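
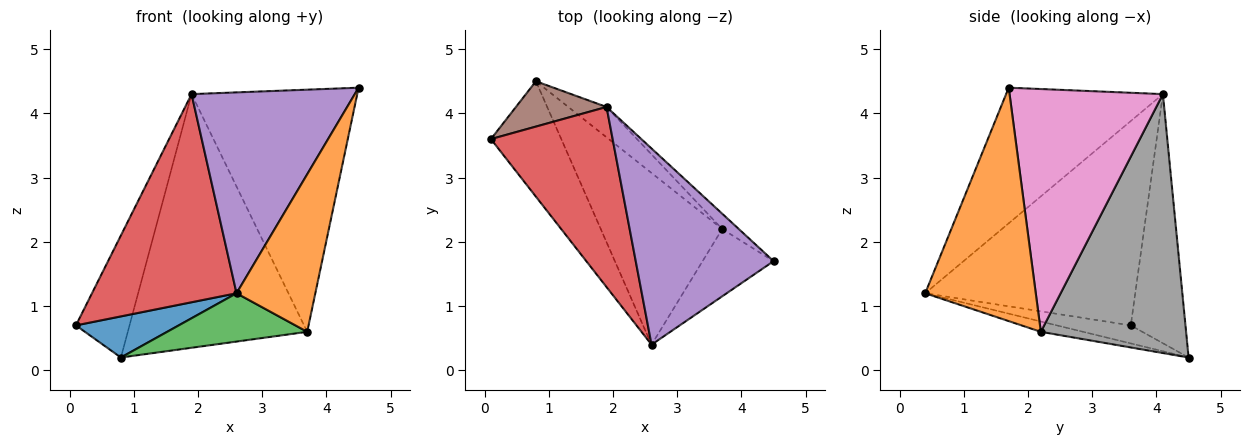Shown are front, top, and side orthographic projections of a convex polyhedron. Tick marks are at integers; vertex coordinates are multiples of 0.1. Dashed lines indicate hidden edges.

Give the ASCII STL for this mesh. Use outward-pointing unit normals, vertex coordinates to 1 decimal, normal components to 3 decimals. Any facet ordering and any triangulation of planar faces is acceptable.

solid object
 facet normal -0.235 -0.326 -0.916
  outer loop
   vertex 0.8 4.5 0.2
   vertex 2.6 0.4 1.2
   vertex 0.1 3.6 0.7
  endloop
 endfacet
 facet normal 0.790 -0.563 -0.241
  outer loop
   vertex 3.7 2.2 0.6
   vertex 4.5 1.7 4.4
   vertex 2.6 0.4 1.2
  endloop
 endfacet
 facet normal -0.082 -0.270 -0.959
  outer loop
   vertex 3.7 2.2 0.6
   vertex 2.6 0.4 1.2
   vertex 0.8 4.5 0.2
  endloop
 endfacet
 facet normal -0.740 -0.509 0.440
  outer loop
   vertex 1.9 4.1 4.3
   vertex 0.1 3.6 0.7
   vertex 2.6 0.4 1.2
  endloop
 endfacet
 facet normal -0.566 -0.590 0.576
  outer loop
   vertex 1.9 4.1 4.3
   vertex 2.6 0.4 1.2
   vertex 4.5 1.7 4.4
  endloop
 endfacet
 facet normal -0.691 0.677 0.252
  outer loop
   vertex 1.9 4.1 4.3
   vertex 0.8 4.5 0.2
   vertex 0.1 3.6 0.7
  endloop
 endfacet
 facet normal 0.679 0.733 -0.046
  outer loop
   vertex 1.9 4.1 4.3
   vertex 4.5 1.7 4.4
   vertex 3.7 2.2 0.6
  endloop
 endfacet
 facet normal 0.627 0.774 -0.093
  outer loop
   vertex 1.9 4.1 4.3
   vertex 3.7 2.2 0.6
   vertex 0.8 4.5 0.2
  endloop
 endfacet
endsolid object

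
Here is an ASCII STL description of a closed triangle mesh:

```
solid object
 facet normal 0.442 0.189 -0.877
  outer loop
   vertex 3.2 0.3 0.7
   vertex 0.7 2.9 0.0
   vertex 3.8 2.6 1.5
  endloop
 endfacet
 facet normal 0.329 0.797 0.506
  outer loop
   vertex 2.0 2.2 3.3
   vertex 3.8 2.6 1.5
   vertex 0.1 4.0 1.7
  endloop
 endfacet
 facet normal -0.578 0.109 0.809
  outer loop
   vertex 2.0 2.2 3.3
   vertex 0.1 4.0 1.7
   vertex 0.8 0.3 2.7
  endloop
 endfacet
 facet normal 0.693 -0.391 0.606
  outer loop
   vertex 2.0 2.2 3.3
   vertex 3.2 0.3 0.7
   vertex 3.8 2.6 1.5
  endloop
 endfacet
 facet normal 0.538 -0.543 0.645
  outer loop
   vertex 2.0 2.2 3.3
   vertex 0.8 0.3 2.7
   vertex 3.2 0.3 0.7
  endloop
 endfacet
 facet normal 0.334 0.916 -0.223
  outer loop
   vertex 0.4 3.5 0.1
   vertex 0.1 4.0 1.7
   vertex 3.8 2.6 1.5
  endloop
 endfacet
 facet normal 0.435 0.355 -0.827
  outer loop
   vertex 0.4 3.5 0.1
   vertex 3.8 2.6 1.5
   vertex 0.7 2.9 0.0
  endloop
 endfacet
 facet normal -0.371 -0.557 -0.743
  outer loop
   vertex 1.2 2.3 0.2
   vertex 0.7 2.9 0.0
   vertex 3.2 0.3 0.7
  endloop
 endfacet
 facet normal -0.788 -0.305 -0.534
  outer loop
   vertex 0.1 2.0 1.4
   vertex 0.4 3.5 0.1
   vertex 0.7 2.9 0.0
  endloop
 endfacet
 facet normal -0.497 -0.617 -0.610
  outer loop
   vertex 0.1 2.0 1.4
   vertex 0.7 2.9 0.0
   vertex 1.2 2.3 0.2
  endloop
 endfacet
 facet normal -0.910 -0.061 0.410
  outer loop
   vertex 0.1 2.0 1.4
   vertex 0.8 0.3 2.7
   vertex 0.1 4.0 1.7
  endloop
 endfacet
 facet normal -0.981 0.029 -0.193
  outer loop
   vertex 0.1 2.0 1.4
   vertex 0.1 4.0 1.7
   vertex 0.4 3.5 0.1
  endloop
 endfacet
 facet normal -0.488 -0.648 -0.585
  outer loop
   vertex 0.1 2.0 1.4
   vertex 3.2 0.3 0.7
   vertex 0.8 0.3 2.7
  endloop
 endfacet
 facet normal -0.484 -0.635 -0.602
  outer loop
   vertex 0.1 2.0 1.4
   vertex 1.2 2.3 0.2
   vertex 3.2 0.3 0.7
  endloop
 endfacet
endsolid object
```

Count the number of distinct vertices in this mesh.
9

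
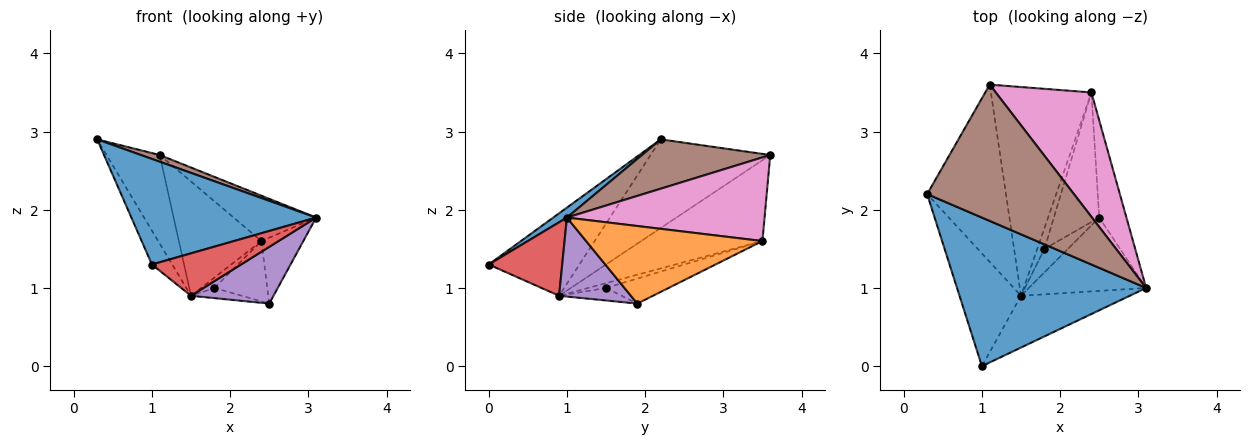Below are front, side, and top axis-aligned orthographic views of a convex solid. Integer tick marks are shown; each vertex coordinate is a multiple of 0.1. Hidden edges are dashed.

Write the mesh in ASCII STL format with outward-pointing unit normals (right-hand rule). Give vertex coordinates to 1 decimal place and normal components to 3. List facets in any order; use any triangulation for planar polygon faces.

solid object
 facet normal 0.043 -0.579 0.814
  outer loop
   vertex 1.0 0.0 1.3
   vertex 3.1 1.0 1.9
   vertex 0.3 2.2 2.9
  endloop
 endfacet
 facet normal 0.921 0.219 -0.323
  outer loop
   vertex 2.4 3.5 1.6
   vertex 3.1 1.0 1.9
   vertex 2.5 1.9 0.8
  endloop
 endfacet
 facet normal -0.789 0.177 -0.588
  outer loop
   vertex 1.5 0.9 0.9
   vertex 1.0 0.0 1.3
   vertex 0.3 2.2 2.9
  endloop
 endfacet
 facet normal 0.463 -0.562 -0.685
  outer loop
   vertex 1.5 0.9 0.9
   vertex 3.1 1.0 1.9
   vertex 1.0 0.0 1.3
  endloop
 endfacet
 facet normal 0.470 -0.540 -0.698
  outer loop
   vertex 1.5 0.9 0.9
   vertex 2.5 1.9 0.8
   vertex 3.1 1.0 1.9
  endloop
 endfacet
 facet normal 0.318 -0.047 0.947
  outer loop
   vertex 1.1 3.6 2.7
   vertex 0.3 2.2 2.9
   vertex 3.1 1.0 1.9
  endloop
 endfacet
 facet normal 0.635 0.265 0.726
  outer loop
   vertex 1.1 3.6 2.7
   vertex 3.1 1.0 1.9
   vertex 2.4 3.5 1.6
  endloop
 endfacet
 facet normal -0.709 0.315 -0.630
  outer loop
   vertex 1.1 3.6 2.7
   vertex 1.5 0.9 0.9
   vertex 0.3 2.2 2.9
  endloop
 endfacet
 facet normal -0.576 0.392 -0.717
  outer loop
   vertex 1.1 3.6 2.7
   vertex 2.4 3.5 1.6
   vertex 1.5 0.9 0.9
  endloop
 endfacet
 facet normal -0.447 0.377 -0.811
  outer loop
   vertex 1.8 1.5 1.0
   vertex 2.4 3.5 1.6
   vertex 2.5 1.9 0.8
  endloop
 endfacet
 facet normal -0.440 0.357 -0.824
  outer loop
   vertex 1.8 1.5 1.0
   vertex 2.5 1.9 0.8
   vertex 1.5 0.9 0.9
  endloop
 endfacet
 facet normal -0.512 0.384 -0.768
  outer loop
   vertex 1.8 1.5 1.0
   vertex 1.5 0.9 0.9
   vertex 2.4 3.5 1.6
  endloop
 endfacet
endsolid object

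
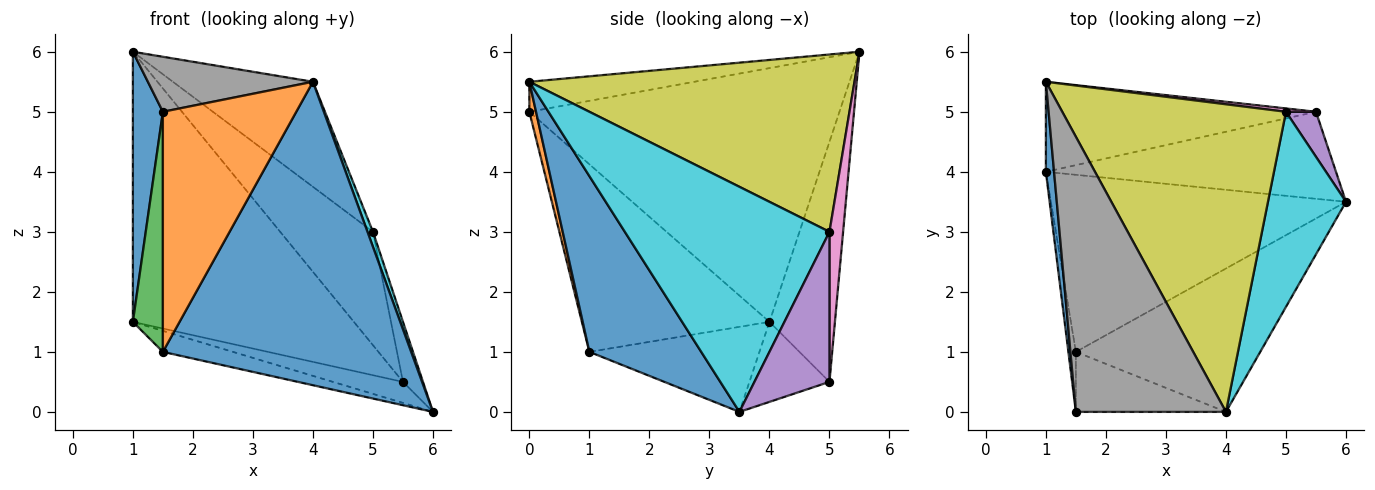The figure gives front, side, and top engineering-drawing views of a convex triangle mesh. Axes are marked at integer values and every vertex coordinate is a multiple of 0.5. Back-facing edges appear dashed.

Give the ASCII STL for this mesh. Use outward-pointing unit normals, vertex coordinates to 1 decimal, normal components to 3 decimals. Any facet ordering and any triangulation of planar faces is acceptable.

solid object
 facet normal -0.995 -0.096 0.032
  outer loop
   vertex 1.0 4.0 1.5
   vertex 1.5 0.0 5.0
   vertex 1.0 5.5 6.0
  endloop
 endfacet
 facet normal -0.275 0.113 -0.955
  outer loop
   vertex 1.5 1.0 1.0
   vertex 1.0 4.0 1.5
   vertex 6.0 3.5 0.0
  endloop
 endfacet
 facet normal -0.987 -0.158 -0.039
  outer loop
   vertex 1.5 1.0 1.0
   vertex 1.5 0.0 5.0
   vertex 1.0 4.0 1.5
  endloop
 endfacet
 facet normal -0.259 0.227 -0.939
  outer loop
   vertex 5.5 5.0 0.5
   vertex 6.0 3.5 0.0
   vertex 1.0 4.0 1.5
  endloop
 endfacet
 facet normal 0.949 0.253 0.190
  outer loop
   vertex 5.5 5.0 0.5
   vertex 5.0 5.0 3.0
   vertex 6.0 3.5 0.0
  endloop
 endfacet
 facet normal -0.271 0.913 -0.304
  outer loop
   vertex 5.5 5.0 0.5
   vertex 1.0 4.0 1.5
   vertex 1.0 5.5 6.0
  endloop
 endfacet
 facet normal 0.145 0.989 0.029
  outer loop
   vertex 5.5 5.0 0.5
   vertex 1.0 5.5 6.0
   vertex 5.0 5.0 3.0
  endloop
 endfacet
 facet normal -0.192 -0.192 0.962
  outer loop
   vertex 4.0 0.0 5.5
   vertex 1.0 5.5 6.0
   vertex 1.5 0.0 5.0
  endloop
 endfacet
 facet normal 0.600 0.258 0.757
  outer loop
   vertex 4.0 0.0 5.5
   vertex 5.0 5.0 3.0
   vertex 1.0 5.5 6.0
  endloop
 endfacet
 facet normal 0.945 -0.025 0.327
  outer loop
   vertex 4.0 0.0 5.5
   vertex 6.0 3.5 0.0
   vertex 5.0 5.0 3.0
  endloop
 endfacet
 facet normal 0.377 -0.837 -0.396
  outer loop
   vertex 4.0 0.0 5.5
   vertex 1.5 1.0 1.0
   vertex 6.0 3.5 0.0
  endloop
 endfacet
 facet normal 0.048 -0.969 -0.242
  outer loop
   vertex 4.0 0.0 5.5
   vertex 1.5 0.0 5.0
   vertex 1.5 1.0 1.0
  endloop
 endfacet
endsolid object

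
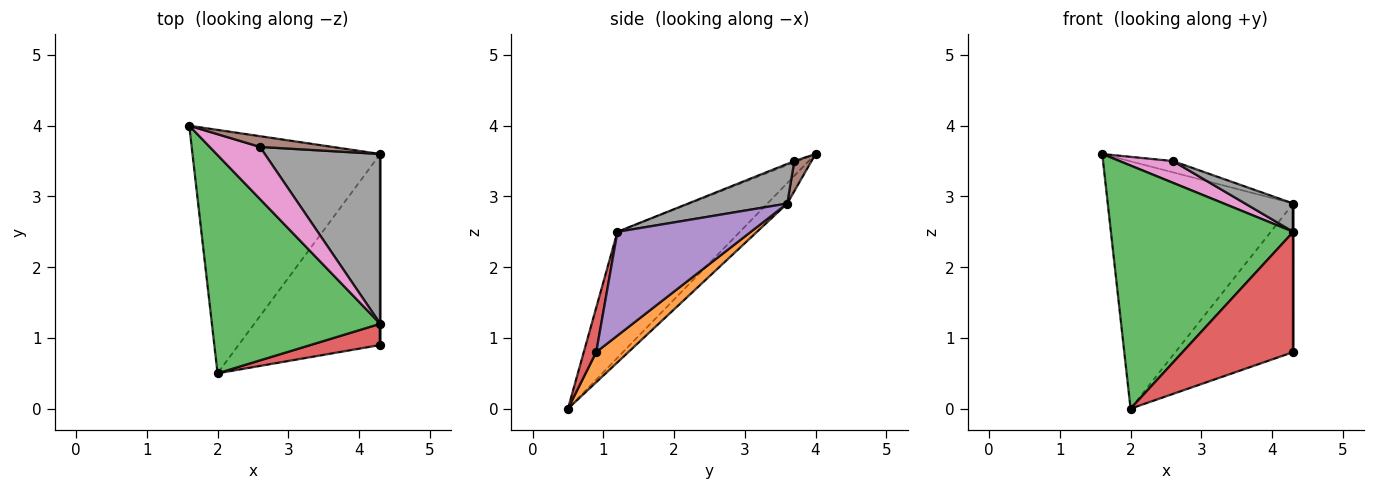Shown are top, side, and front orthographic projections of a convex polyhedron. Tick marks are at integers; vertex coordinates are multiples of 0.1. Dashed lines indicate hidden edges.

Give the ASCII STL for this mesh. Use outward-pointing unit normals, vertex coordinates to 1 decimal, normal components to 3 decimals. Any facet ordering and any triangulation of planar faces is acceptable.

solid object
 facet normal -0.076 0.711 -0.699
  outer loop
   vertex 4.3 3.6 2.9
   vertex 2.0 0.5 0.0
   vertex 1.6 4.0 3.6
  endloop
 endfacet
 facet normal 0.165 0.605 -0.778
  outer loop
   vertex 4.3 3.6 2.9
   vertex 4.3 0.9 0.8
   vertex 2.0 0.5 0.0
  endloop
 endfacet
 facet normal -0.447 -0.666 0.598
  outer loop
   vertex 4.3 1.2 2.5
   vertex 1.6 4.0 3.6
   vertex 2.0 0.5 0.0
  endloop
 endfacet
 facet normal 0.110 -0.979 0.173
  outer loop
   vertex 4.3 1.2 2.5
   vertex 2.0 0.5 0.0
   vertex 4.3 0.9 0.8
  endloop
 endfacet
 facet normal 1.000 0.000 0.000
  outer loop
   vertex 4.3 1.2 2.5
   vertex 4.3 0.9 0.8
   vertex 4.3 3.6 2.9
  endloop
 endfacet
 facet normal 0.275 0.696 0.663
  outer loop
   vertex 2.6 3.7 3.5
   vertex 4.3 3.6 2.9
   vertex 1.6 4.0 3.6
  endloop
 endfacet
 facet normal -0.023 -0.385 0.923
  outer loop
   vertex 2.6 3.7 3.5
   vertex 1.6 4.0 3.6
   vertex 4.3 1.2 2.5
  endloop
 endfacet
 facet normal 0.321 -0.156 0.934
  outer loop
   vertex 2.6 3.7 3.5
   vertex 4.3 1.2 2.5
   vertex 4.3 3.6 2.9
  endloop
 endfacet
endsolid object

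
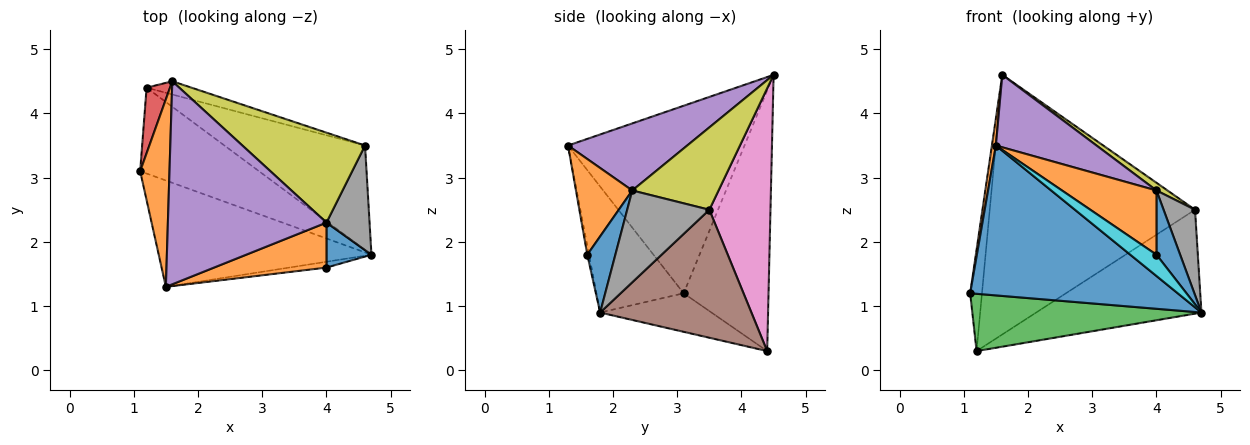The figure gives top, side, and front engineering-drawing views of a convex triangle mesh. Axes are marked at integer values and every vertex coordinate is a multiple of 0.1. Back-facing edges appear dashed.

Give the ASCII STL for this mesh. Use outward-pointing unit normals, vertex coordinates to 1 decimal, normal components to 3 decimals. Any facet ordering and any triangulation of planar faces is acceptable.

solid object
 facet normal -0.324 -0.772 -0.547
  outer loop
   vertex 1.5 1.3 3.5
   vertex 1.1 3.1 1.2
   vertex 4.7 1.8 0.9
  endloop
 endfacet
 facet normal -0.988 -0.022 0.154
  outer loop
   vertex 1.6 4.5 4.6
   vertex 1.1 3.1 1.2
   vertex 1.5 1.3 3.5
  endloop
 endfacet
 facet normal -0.260 -0.536 -0.803
  outer loop
   vertex 1.2 4.4 0.3
   vertex 4.7 1.8 0.9
   vertex 1.1 3.1 1.2
  endloop
 endfacet
 facet normal -0.987 0.137 0.089
  outer loop
   vertex 1.2 4.4 0.3
   vertex 1.1 3.1 1.2
   vertex 1.6 4.5 4.6
  endloop
 endfacet
 facet normal 0.370 -0.312 0.875
  outer loop
   vertex 4.0 2.3 2.8
   vertex 1.6 4.5 4.6
   vertex 1.5 1.3 3.5
  endloop
 endfacet
 facet normal 0.542 0.593 -0.596
  outer loop
   vertex 4.6 3.5 2.5
   vertex 4.7 1.8 0.9
   vertex 1.2 4.4 0.3
  endloop
 endfacet
 facet normal 0.285 0.957 -0.049
  outer loop
   vertex 4.6 3.5 2.5
   vertex 1.2 4.4 0.3
   vertex 1.6 4.5 4.6
  endloop
 endfacet
 facet normal 0.855 -0.327 0.401
  outer loop
   vertex 4.6 3.5 2.5
   vertex 4.0 2.3 2.8
   vertex 4.7 1.8 0.9
  endloop
 endfacet
 facet normal 0.556 -0.071 0.828
  outer loop
   vertex 4.6 3.5 2.5
   vertex 1.6 4.5 4.6
   vertex 4.0 2.3 2.8
  endloop
 endfacet
 facet normal -0.064 -0.963 -0.263
  outer loop
   vertex 4.0 1.6 1.8
   vertex 1.5 1.3 3.5
   vertex 4.7 1.8 0.9
  endloop
 endfacet
 facet normal 0.697 -0.588 0.411
  outer loop
   vertex 4.0 1.6 1.8
   vertex 4.7 1.8 0.9
   vertex 4.0 2.3 2.8
  endloop
 endfacet
 facet normal 0.439 -0.736 0.515
  outer loop
   vertex 4.0 1.6 1.8
   vertex 4.0 2.3 2.8
   vertex 1.5 1.3 3.5
  endloop
 endfacet
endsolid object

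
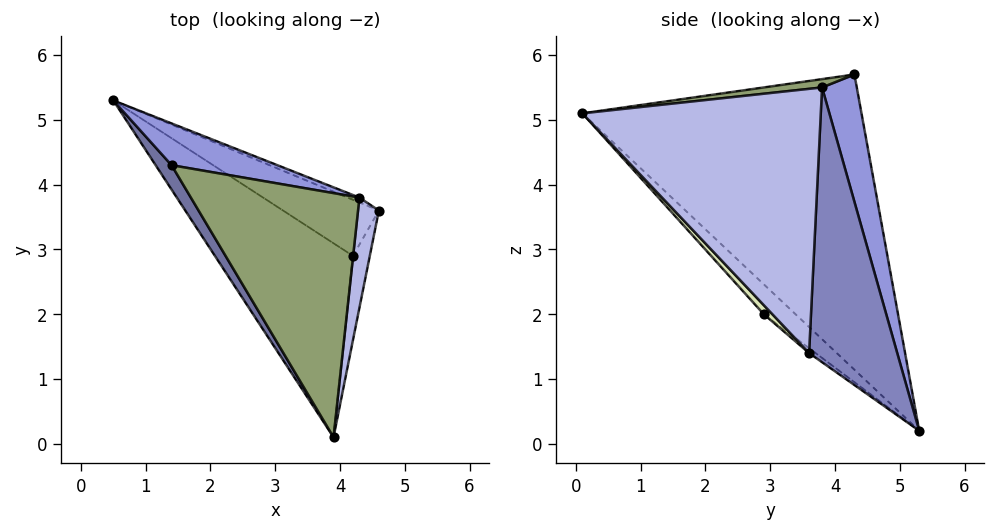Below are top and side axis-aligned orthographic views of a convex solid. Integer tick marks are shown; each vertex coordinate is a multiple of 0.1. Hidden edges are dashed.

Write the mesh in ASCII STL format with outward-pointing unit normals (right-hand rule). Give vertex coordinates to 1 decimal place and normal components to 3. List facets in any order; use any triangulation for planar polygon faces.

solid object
 facet normal -0.855 -0.516 0.046
  outer loop
   vertex 1.4 4.3 5.7
   vertex 0.5 5.3 0.2
   vertex 3.9 0.1 5.1
  endloop
 endfacet
 facet normal 0.387 0.922 -0.017
  outer loop
   vertex 4.3 3.8 5.5
   vertex 4.6 3.6 1.4
   vertex 0.5 5.3 0.2
  endloop
 endfacet
 facet normal 0.178 0.973 0.148
  outer loop
   vertex 4.3 3.8 5.5
   vertex 0.5 5.3 0.2
   vertex 1.4 4.3 5.7
  endloop
 endfacet
 facet normal 0.990 -0.115 0.078
  outer loop
   vertex 4.3 3.8 5.5
   vertex 3.9 0.1 5.1
   vertex 4.6 3.6 1.4
  endloop
 endfacet
 facet normal 0.049 -0.113 0.992
  outer loop
   vertex 4.3 3.8 5.5
   vertex 1.4 4.3 5.7
   vertex 3.9 0.1 5.1
  endloop
 endfacet
 facet normal -0.039 -0.637 -0.770
  outer loop
   vertex 4.2 2.9 2.0
   vertex 0.5 5.3 0.2
   vertex 4.6 3.6 1.4
  endloop
 endfacet
 facet normal -0.145 -0.727 -0.671
  outer loop
   vertex 4.2 2.9 2.0
   vertex 3.9 0.1 5.1
   vertex 0.5 5.3 0.2
  endloop
 endfacet
 facet normal 0.331 -0.716 -0.615
  outer loop
   vertex 4.2 2.9 2.0
   vertex 4.6 3.6 1.4
   vertex 3.9 0.1 5.1
  endloop
 endfacet
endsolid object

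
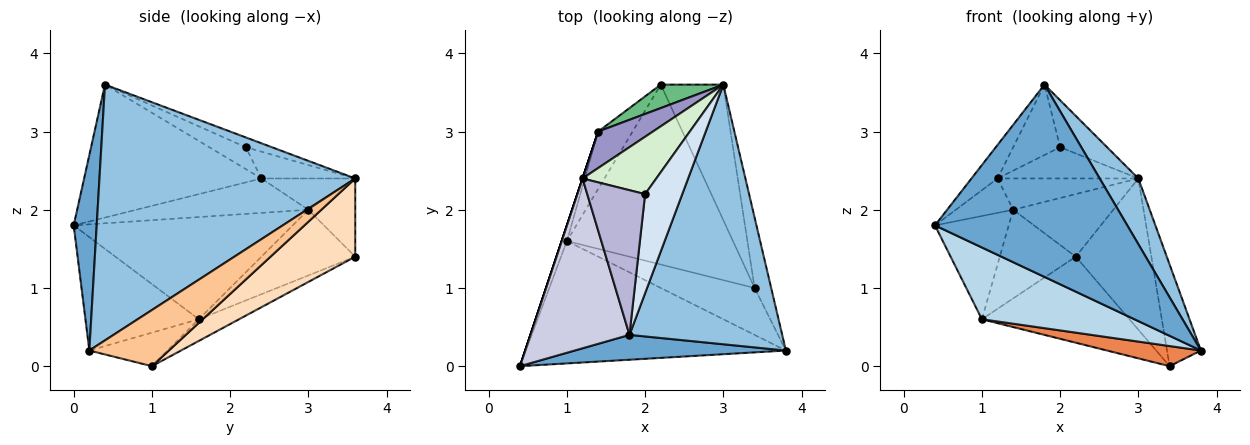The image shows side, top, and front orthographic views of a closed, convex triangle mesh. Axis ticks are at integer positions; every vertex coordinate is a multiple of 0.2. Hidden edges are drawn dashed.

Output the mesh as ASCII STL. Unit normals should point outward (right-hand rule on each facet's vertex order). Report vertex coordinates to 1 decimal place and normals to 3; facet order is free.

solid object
 facet normal 0.118 -0.985 0.127
  outer loop
   vertex 1.8 0.4 3.6
   vertex 0.4 0.0 1.8
   vertex 3.8 0.2 0.2
  endloop
 endfacet
 facet normal 0.851 -0.129 0.508
  outer loop
   vertex 1.8 0.4 3.6
   vertex 3.8 0.2 0.2
   vertex 3.0 3.6 2.4
  endloop
 endfacet
 facet normal -0.352 -0.473 -0.807
  outer loop
   vertex 1.0 1.6 0.6
   vertex 3.8 0.2 0.2
   vertex 0.4 0.0 1.8
  endloop
 endfacet
 facet normal -0.231 0.416 0.879
  outer loop
   vertex 2.0 2.2 2.8
   vertex 1.8 0.4 3.6
   vertex 3.0 3.6 2.4
  endloop
 endfacet
 facet normal -0.312 -0.374 -0.873
  outer loop
   vertex 3.4 1.0 0.0
   vertex 3.8 0.2 0.2
   vertex 1.0 1.6 0.6
  endloop
 endfacet
 facet normal -0.117 0.428 -0.896
  outer loop
   vertex 3.4 1.0 0.0
   vertex 1.0 1.6 0.6
   vertex 2.2 3.6 1.4
  endloop
 endfacet
 facet normal 0.888 0.378 -0.262
  outer loop
   vertex 3.4 1.0 0.0
   vertex 3.0 3.6 2.4
   vertex 3.8 0.2 0.2
  endloop
 endfacet
 facet normal 0.641 0.572 -0.513
  outer loop
   vertex 3.4 1.0 0.0
   vertex 2.2 3.6 1.4
   vertex 3.0 3.6 2.4
  endloop
 endfacet
 facet normal -0.402 0.857 0.322
  outer loop
   vertex 1.4 3.0 2.0
   vertex 3.0 3.6 2.4
   vertex 2.2 3.6 1.4
  endloop
 endfacet
 facet normal -0.947 0.319 -0.048
  outer loop
   vertex 1.4 3.0 2.0
   vertex 1.0 1.6 0.6
   vertex 0.4 0.0 1.8
  endloop
 endfacet
 facet normal -0.720 0.583 -0.377
  outer loop
   vertex 1.4 3.0 2.0
   vertex 2.2 3.6 1.4
   vertex 1.0 1.6 0.6
  endloop
 endfacet
 facet normal -0.304 0.456 0.836
  outer loop
   vertex 1.2 2.4 2.4
   vertex 2.0 2.2 2.8
   vertex 3.0 3.6 2.4
  endloop
 endfacet
 facet normal -0.398 0.597 0.697
  outer loop
   vertex 1.2 2.4 2.4
   vertex 3.0 3.6 2.4
   vertex 1.4 3.0 2.0
  endloop
 endfacet
 facet normal -0.322 0.414 0.851
  outer loop
   vertex 1.2 2.4 2.4
   vertex 1.8 0.4 3.6
   vertex 2.0 2.2 2.8
  endloop
 endfacet
 facet normal -0.796 0.117 0.593
  outer loop
   vertex 1.2 2.4 2.4
   vertex 0.4 0.0 1.8
   vertex 1.8 0.4 3.6
  endloop
 endfacet
 facet normal -0.949 0.316 0.000
  outer loop
   vertex 1.2 2.4 2.4
   vertex 1.4 3.0 2.0
   vertex 0.4 0.0 1.8
  endloop
 endfacet
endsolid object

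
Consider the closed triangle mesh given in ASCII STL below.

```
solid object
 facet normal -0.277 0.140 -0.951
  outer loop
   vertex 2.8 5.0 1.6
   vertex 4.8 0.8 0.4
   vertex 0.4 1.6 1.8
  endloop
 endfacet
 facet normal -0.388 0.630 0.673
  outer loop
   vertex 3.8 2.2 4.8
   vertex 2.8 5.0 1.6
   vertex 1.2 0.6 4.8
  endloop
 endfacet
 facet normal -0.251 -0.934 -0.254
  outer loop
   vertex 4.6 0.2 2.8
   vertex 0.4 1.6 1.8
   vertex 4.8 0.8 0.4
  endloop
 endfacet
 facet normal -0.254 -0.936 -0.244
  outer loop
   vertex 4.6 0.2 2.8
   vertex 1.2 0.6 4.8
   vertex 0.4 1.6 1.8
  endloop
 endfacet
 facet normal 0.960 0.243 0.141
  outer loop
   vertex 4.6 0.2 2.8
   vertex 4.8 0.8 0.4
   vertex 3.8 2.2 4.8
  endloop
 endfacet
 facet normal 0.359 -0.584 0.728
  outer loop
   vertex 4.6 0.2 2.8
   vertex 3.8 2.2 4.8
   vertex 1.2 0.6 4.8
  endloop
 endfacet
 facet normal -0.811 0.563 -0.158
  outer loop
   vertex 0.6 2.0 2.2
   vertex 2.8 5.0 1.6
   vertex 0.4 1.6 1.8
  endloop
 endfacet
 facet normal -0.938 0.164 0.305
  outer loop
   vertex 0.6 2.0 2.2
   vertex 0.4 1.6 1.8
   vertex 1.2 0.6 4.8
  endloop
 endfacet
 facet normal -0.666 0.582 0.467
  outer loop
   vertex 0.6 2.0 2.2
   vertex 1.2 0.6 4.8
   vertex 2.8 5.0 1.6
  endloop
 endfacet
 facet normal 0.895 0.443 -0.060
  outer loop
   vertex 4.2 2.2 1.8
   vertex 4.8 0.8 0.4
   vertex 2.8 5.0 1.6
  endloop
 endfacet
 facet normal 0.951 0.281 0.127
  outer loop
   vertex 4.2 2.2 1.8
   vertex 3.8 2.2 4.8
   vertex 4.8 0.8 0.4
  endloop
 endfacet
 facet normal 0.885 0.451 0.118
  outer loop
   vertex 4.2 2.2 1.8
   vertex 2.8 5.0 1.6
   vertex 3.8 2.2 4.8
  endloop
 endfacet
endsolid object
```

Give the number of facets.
12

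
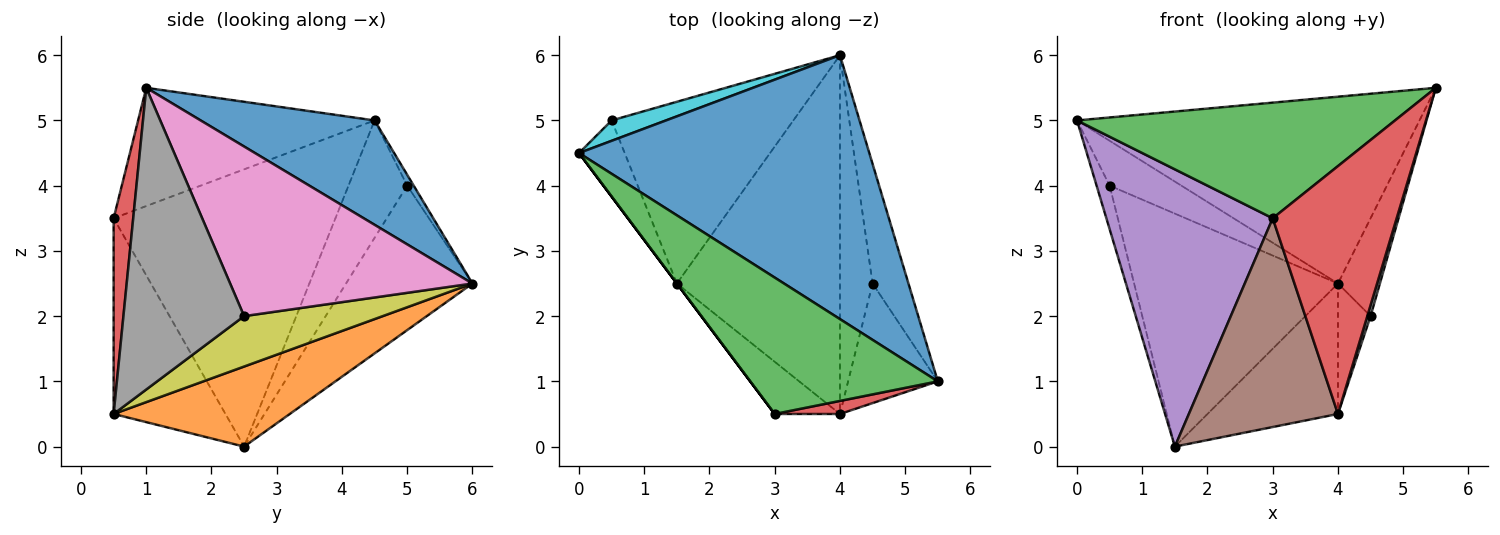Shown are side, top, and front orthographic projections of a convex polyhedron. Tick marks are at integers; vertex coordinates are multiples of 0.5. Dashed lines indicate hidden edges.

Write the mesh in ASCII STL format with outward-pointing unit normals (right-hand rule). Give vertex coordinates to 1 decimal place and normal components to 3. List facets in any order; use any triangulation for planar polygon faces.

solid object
 facet normal 0.282 0.554 0.783
  outer loop
   vertex 4.0 6.0 2.5
   vertex 0.0 4.5 5.0
   vertex 5.5 1.0 5.5
  endloop
 endfacet
 facet normal 0.419 0.310 -0.853
  outer loop
   vertex 1.5 2.5 0.0
   vertex 4.0 6.0 2.5
   vertex 4.0 0.5 0.5
  endloop
 endfacet
 facet normal -0.433 -0.583 0.687
  outer loop
   vertex 3.0 0.5 3.5
   vertex 5.5 1.0 5.5
   vertex 0.0 4.5 5.0
  endloop
 endfacet
 facet normal 0.156 -0.986 0.052
  outer loop
   vertex 3.0 0.5 3.5
   vertex 4.0 0.5 0.5
   vertex 5.5 1.0 5.5
  endloop
 endfacet
 facet normal -0.800 -0.600 0.000
  outer loop
   vertex 3.0 0.5 3.5
   vertex 0.0 4.5 5.0
   vertex 1.5 2.5 0.0
  endloop
 endfacet
 facet normal -0.588 -0.784 -0.196
  outer loop
   vertex 3.0 0.5 3.5
   vertex 1.5 2.5 0.0
   vertex 4.0 0.5 0.5
  endloop
 endfacet
 facet normal 0.965 0.167 -0.204
  outer loop
   vertex 4.5 2.5 2.0
   vertex 4.0 6.0 2.5
   vertex 5.5 1.0 5.5
  endloop
 endfacet
 facet normal 0.958 -0.026 -0.285
  outer loop
   vertex 4.5 2.5 2.0
   vertex 5.5 1.0 5.5
   vertex 4.0 0.5 0.5
  endloop
 endfacet
 facet normal 0.824 0.194 -0.533
  outer loop
   vertex 4.5 2.5 2.0
   vertex 4.0 0.5 0.5
   vertex 4.0 6.0 2.5
  endloop
 endfacet
 facet normal -0.082 0.907 0.412
  outer loop
   vertex 0.5 5.0 4.0
   vertex 0.0 4.5 5.0
   vertex 4.0 6.0 2.5
  endloop
 endfacet
 facet normal -0.913 0.203 -0.355
  outer loop
   vertex 0.5 5.0 4.0
   vertex 1.5 2.5 0.0
   vertex 0.0 4.5 5.0
  endloop
 endfacet
 facet normal -0.439 0.708 -0.553
  outer loop
   vertex 0.5 5.0 4.0
   vertex 4.0 6.0 2.5
   vertex 1.5 2.5 0.0
  endloop
 endfacet
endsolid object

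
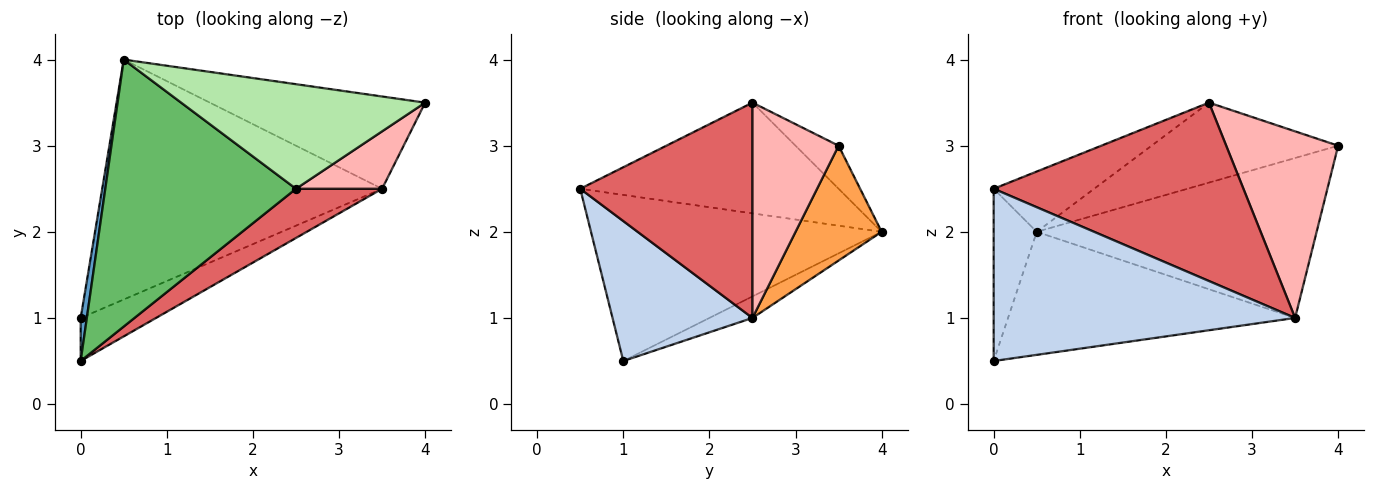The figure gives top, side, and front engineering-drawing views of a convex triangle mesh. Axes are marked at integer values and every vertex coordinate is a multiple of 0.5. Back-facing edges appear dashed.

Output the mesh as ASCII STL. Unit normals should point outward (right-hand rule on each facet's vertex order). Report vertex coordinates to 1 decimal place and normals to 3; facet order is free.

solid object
 facet normal -0.989 0.146 0.037
  outer loop
   vertex 0.0 1.0 0.5
   vertex 0.0 0.5 2.5
   vertex 0.5 4.0 2.0
  endloop
 endfacet
 facet normal 0.411 -0.885 -0.221
  outer loop
   vertex 3.5 2.5 1.0
   vertex 0.0 0.5 2.5
   vertex 0.0 1.0 0.5
  endloop
 endfacet
 facet normal 0.258 0.837 -0.483
  outer loop
   vertex 3.5 2.5 1.0
   vertex 0.5 4.0 2.0
   vertex 4.0 3.5 3.0
  endloop
 endfacet
 facet normal -0.068 0.455 -0.888
  outer loop
   vertex 3.5 2.5 1.0
   vertex 0.0 1.0 0.5
   vertex 0.5 4.0 2.0
  endloop
 endfacet
 facet normal -0.493 0.192 0.849
  outer loop
   vertex 2.5 2.5 3.5
   vertex 0.5 4.0 2.0
   vertex 0.0 0.5 2.5
  endloop
 endfacet
 facet normal -0.139 0.602 0.787
  outer loop
   vertex 2.5 2.5 3.5
   vertex 4.0 3.5 3.0
   vertex 0.5 4.0 2.0
  endloop
 endfacet
 facet normal 0.554 -0.803 0.221
  outer loop
   vertex 2.5 2.5 3.5
   vertex 0.0 0.5 2.5
   vertex 3.5 2.5 1.0
  endloop
 endfacet
 facet normal 0.592 -0.770 0.237
  outer loop
   vertex 2.5 2.5 3.5
   vertex 3.5 2.5 1.0
   vertex 4.0 3.5 3.0
  endloop
 endfacet
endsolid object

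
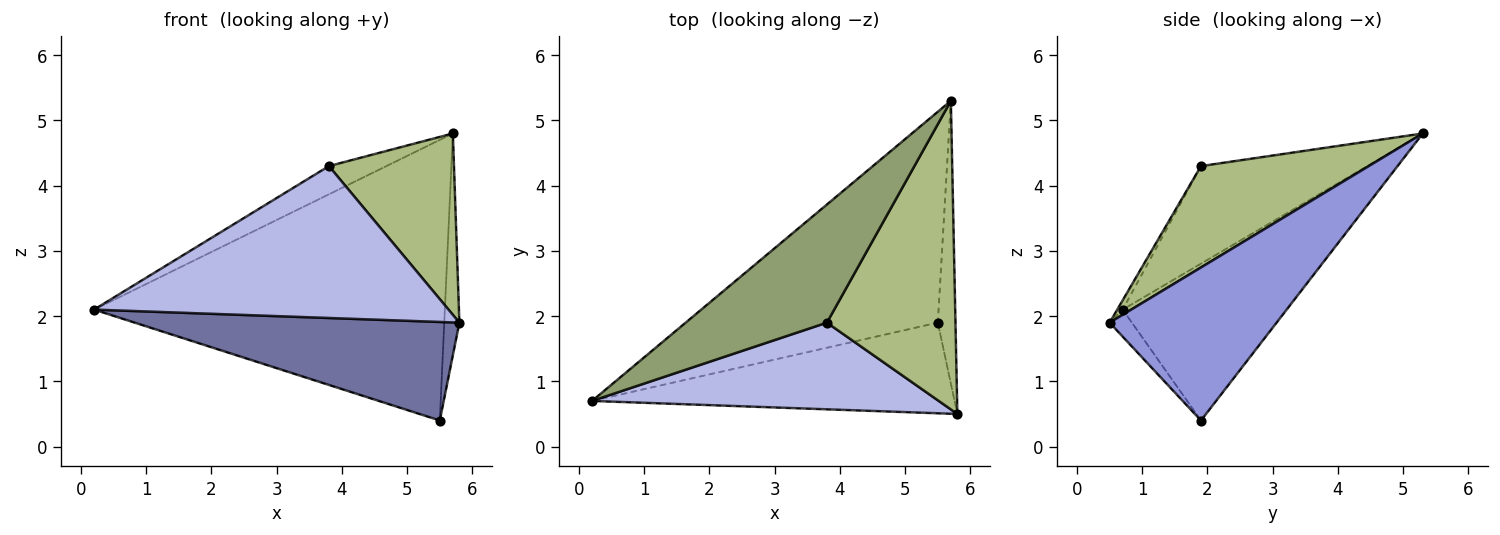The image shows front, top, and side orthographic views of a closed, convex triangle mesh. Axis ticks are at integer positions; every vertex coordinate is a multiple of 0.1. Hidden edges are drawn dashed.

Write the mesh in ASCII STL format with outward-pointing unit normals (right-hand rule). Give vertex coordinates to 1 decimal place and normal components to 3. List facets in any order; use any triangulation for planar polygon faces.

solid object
 facet normal -0.050 -0.735 -0.676
  outer loop
   vertex 5.5 1.9 0.4
   vertex 5.8 0.5 1.9
   vertex 0.2 0.7 2.1
  endloop
 endfacet
 facet normal -0.350 0.749 -0.563
  outer loop
   vertex 5.5 1.9 0.4
   vertex 0.2 0.7 2.1
   vertex 5.7 5.3 4.8
  endloop
 endfacet
 facet normal 0.989 0.090 -0.114
  outer loop
   vertex 5.5 1.9 0.4
   vertex 5.7 5.3 4.8
   vertex 5.8 0.5 1.9
  endloop
 endfacet
 facet normal -0.013 -0.868 0.496
  outer loop
   vertex 3.8 1.9 4.3
   vertex 0.2 0.7 2.1
   vertex 5.8 0.5 1.9
  endloop
 endfacet
 facet normal -0.558 0.193 0.807
  outer loop
   vertex 3.8 1.9 4.3
   vertex 5.7 5.3 4.8
   vertex 0.2 0.7 2.1
  endloop
 endfacet
 facet normal 0.562 -0.419 0.713
  outer loop
   vertex 3.8 1.9 4.3
   vertex 5.8 0.5 1.9
   vertex 5.7 5.3 4.8
  endloop
 endfacet
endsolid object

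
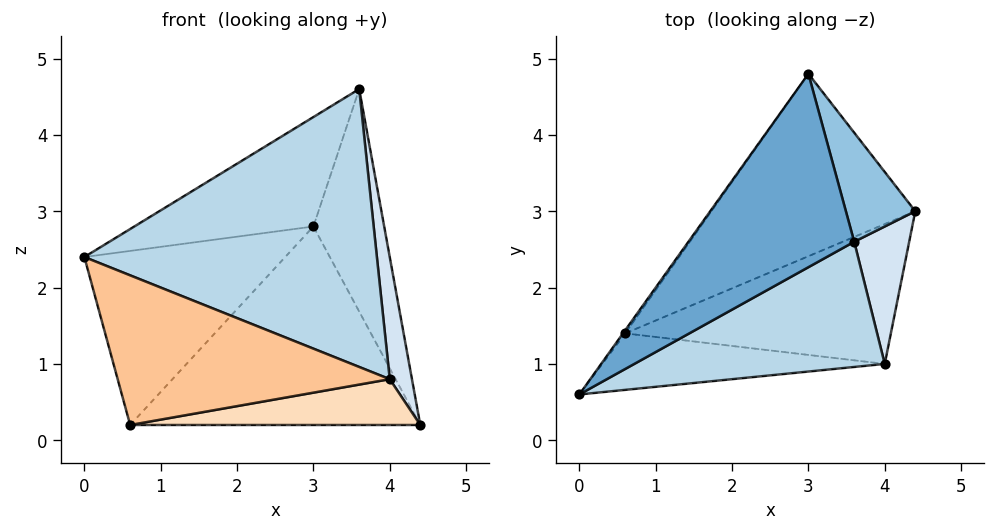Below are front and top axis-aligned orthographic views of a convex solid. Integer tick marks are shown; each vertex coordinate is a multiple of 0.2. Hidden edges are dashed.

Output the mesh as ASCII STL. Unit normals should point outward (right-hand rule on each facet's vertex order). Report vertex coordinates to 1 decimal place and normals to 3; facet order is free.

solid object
 facet normal -0.627 0.384 0.678
  outer loop
   vertex 3.6 2.6 4.6
   vertex 3.0 4.8 2.8
   vertex 0.0 0.6 2.4
  endloop
 endfacet
 facet normal 0.892 0.406 0.199
  outer loop
   vertex 3.6 2.6 4.6
   vertex 4.4 3.0 0.2
   vertex 3.0 4.8 2.8
  endloop
 endfacet
 facet normal 0.248 -0.883 0.398
  outer loop
   vertex 4.0 1.0 0.8
   vertex 3.6 2.6 4.6
   vertex 0.0 0.6 2.4
  endloop
 endfacet
 facet normal 0.976 -0.146 0.164
  outer loop
   vertex 4.0 1.0 0.8
   vertex 4.4 3.0 0.2
   vertex 3.6 2.6 4.6
  endloop
 endfacet
 facet normal -0.813 0.582 -0.010
  outer loop
   vertex 0.6 1.4 0.2
   vertex 0.0 0.6 2.4
   vertex 3.0 4.8 2.8
  endloop
 endfacet
 facet normal -0.296 0.703 -0.646
  outer loop
   vertex 0.6 1.4 0.2
   vertex 3.0 4.8 2.8
   vertex 4.4 3.0 0.2
  endloop
 endfacet
 facet normal -0.048 -0.934 -0.353
  outer loop
   vertex 0.6 1.4 0.2
   vertex 4.0 1.0 0.8
   vertex 0.0 0.6 2.4
  endloop
 endfacet
 facet normal 0.130 -0.309 -0.942
  outer loop
   vertex 0.6 1.4 0.2
   vertex 4.4 3.0 0.2
   vertex 4.0 1.0 0.8
  endloop
 endfacet
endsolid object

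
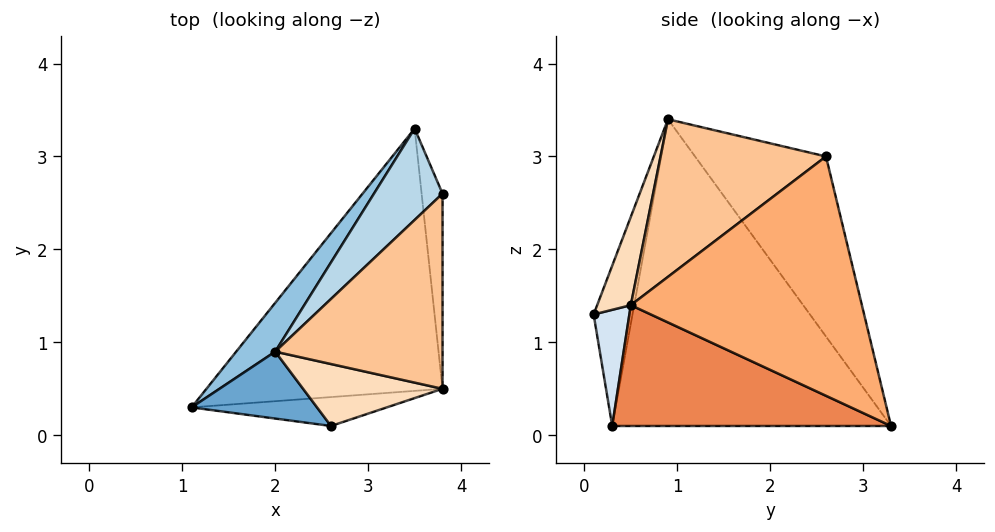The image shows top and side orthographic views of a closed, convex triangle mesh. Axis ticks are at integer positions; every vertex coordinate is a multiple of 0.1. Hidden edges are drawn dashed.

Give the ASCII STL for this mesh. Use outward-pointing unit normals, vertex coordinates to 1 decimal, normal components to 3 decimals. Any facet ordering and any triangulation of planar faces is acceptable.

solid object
 facet normal -0.325 -0.911 0.254
  outer loop
   vertex 2.0 0.9 3.4
   vertex 1.1 0.3 0.1
   vertex 2.6 0.1 1.3
  endloop
 endfacet
 facet normal -0.777 0.622 0.099
  outer loop
   vertex 2.0 0.9 3.4
   vertex 3.5 3.3 0.1
   vertex 1.1 0.3 0.1
  endloop
 endfacet
 facet normal -0.637 0.732 0.243
  outer loop
   vertex 2.0 0.9 3.4
   vertex 3.8 2.6 3.0
   vertex 3.5 3.3 0.1
  endloop
 endfacet
 facet normal 0.309 -0.797 -0.519
  outer loop
   vertex 3.8 0.5 1.4
   vertex 2.6 0.1 1.3
   vertex 1.1 0.3 0.1
  endloop
 endfacet
 facet normal 0.428 -0.342 -0.836
  outer loop
   vertex 3.8 0.5 1.4
   vertex 1.1 0.3 0.1
   vertex 3.5 3.3 0.1
  endloop
 endfacet
 facet normal 0.994 0.066 -0.087
  outer loop
   vertex 3.8 0.5 1.4
   vertex 3.5 3.3 0.1
   vertex 3.8 2.6 3.0
  endloop
 endfacet
 facet normal 0.600 -0.485 0.637
  outer loop
   vertex 3.8 0.5 1.4
   vertex 3.8 2.6 3.0
   vertex 2.0 0.9 3.4
  endloop
 endfacet
 facet normal 0.258 -0.876 0.407
  outer loop
   vertex 3.8 0.5 1.4
   vertex 2.0 0.9 3.4
   vertex 2.6 0.1 1.3
  endloop
 endfacet
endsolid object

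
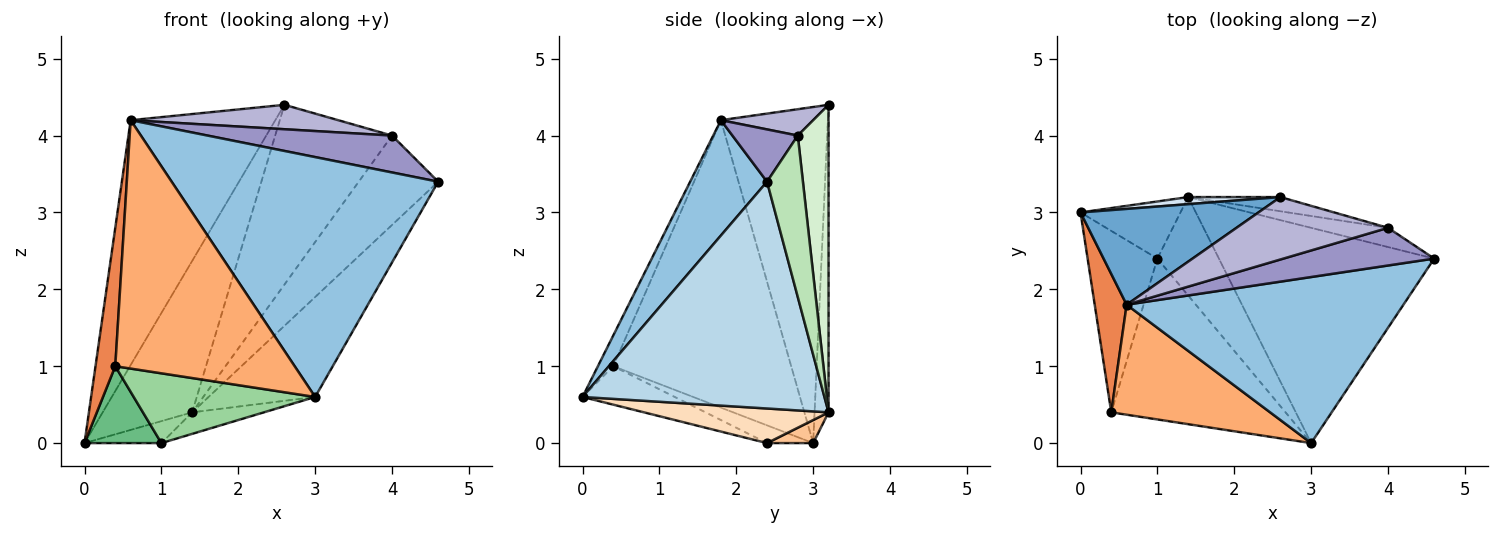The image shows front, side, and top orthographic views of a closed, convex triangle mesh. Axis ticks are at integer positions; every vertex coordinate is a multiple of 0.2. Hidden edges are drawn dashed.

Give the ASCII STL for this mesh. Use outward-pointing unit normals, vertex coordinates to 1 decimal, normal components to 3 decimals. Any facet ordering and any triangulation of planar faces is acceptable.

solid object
 facet normal -0.567 0.767 0.300
  outer loop
   vertex 0.6 1.8 4.2
   vertex 2.6 3.2 4.4
   vertex 0.0 3.0 0.0
  endloop
 endfacet
 facet normal 0.231 -0.800 0.554
  outer loop
   vertex 0.6 1.8 4.2
   vertex 3.0 0.0 0.6
   vertex 4.6 2.4 3.4
  endloop
 endfacet
 facet normal 0.691 0.304 -0.656
  outer loop
   vertex 1.4 3.2 0.4
   vertex 4.6 2.4 3.4
   vertex 3.0 0.0 0.6
  endloop
 endfacet
 facet normal -0.154 0.987 0.046
  outer loop
   vertex 1.4 3.2 0.4
   vertex 0.0 3.0 0.0
   vertex 2.6 3.2 4.4
  endloop
 endfacet
 facet normal -0.988 -0.110 0.110
  outer loop
   vertex 0.4 0.4 1.0
   vertex 0.6 1.8 4.2
   vertex 0.0 3.0 0.0
  endloop
 endfacet
 facet normal -0.078 -0.912 0.404
  outer loop
   vertex 0.4 0.4 1.0
   vertex 3.0 0.0 0.6
   vertex 0.6 1.8 4.2
  endloop
 endfacet
 facet normal 0.211 0.351 -0.912
  outer loop
   vertex 1.0 2.4 0.0
   vertex 0.0 3.0 0.0
   vertex 1.4 3.2 0.4
  endloop
 endfacet
 facet normal 0.482 0.187 -0.856
  outer loop
   vertex 1.0 2.4 0.0
   vertex 1.4 3.2 0.4
   vertex 3.0 0.0 0.6
  endloop
 endfacet
 facet normal -0.228 -0.380 -0.897
  outer loop
   vertex 1.0 2.4 0.0
   vertex 0.4 0.4 1.0
   vertex 0.0 3.0 0.0
  endloop
 endfacet
 facet normal -0.198 -0.390 -0.899
  outer loop
   vertex 1.0 2.4 0.0
   vertex 3.0 0.0 0.6
   vertex 0.4 0.4 1.0
  endloop
 endfacet
 facet normal 0.404 0.894 -0.192
  outer loop
   vertex 4.0 2.8 4.0
   vertex 4.6 2.4 3.4
   vertex 1.4 3.2 0.4
  endloop
 endfacet
 facet normal 0.254 0.964 -0.076
  outer loop
   vertex 4.0 2.8 4.0
   vertex 1.4 3.2 0.4
   vertex 2.6 3.2 4.4
  endloop
 endfacet
 facet normal 0.241 -0.679 0.693
  outer loop
   vertex 4.0 2.8 4.0
   vertex 0.6 1.8 4.2
   vertex 4.6 2.4 3.4
  endloop
 endfacet
 facet normal 0.160 -0.360 0.919
  outer loop
   vertex 4.0 2.8 4.0
   vertex 2.6 3.2 4.4
   vertex 0.6 1.8 4.2
  endloop
 endfacet
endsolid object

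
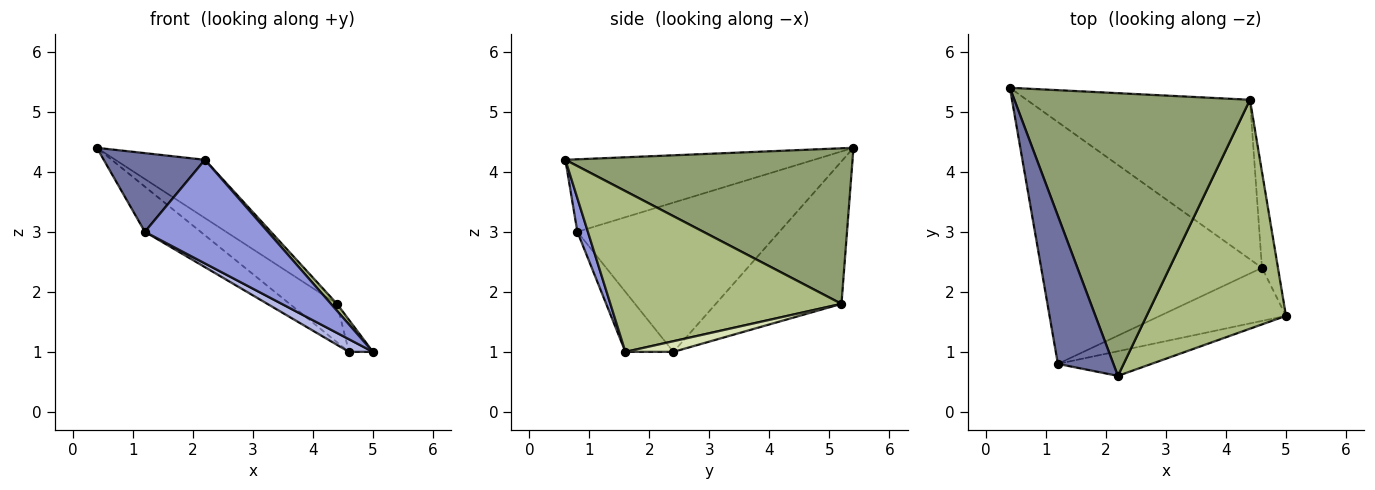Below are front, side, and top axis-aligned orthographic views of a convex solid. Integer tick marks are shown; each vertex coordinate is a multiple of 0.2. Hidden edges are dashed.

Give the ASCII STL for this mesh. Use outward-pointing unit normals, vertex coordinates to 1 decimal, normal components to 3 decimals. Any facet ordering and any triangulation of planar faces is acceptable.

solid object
 facet normal -0.756 -0.307 0.578
  outer loop
   vertex 1.2 0.8 3.0
   vertex 2.2 0.6 4.2
   vertex 0.4 5.4 4.4
  endloop
 endfacet
 facet normal -0.554 0.153 -0.819
  outer loop
   vertex 1.2 0.8 3.0
   vertex 0.4 5.4 4.4
   vertex 4.6 2.4 1.0
  endloop
 endfacet
 facet normal 0.083 -0.970 -0.231
  outer loop
   vertex 1.2 0.8 3.0
   vertex 5.0 1.6 1.0
   vertex 2.2 0.6 4.2
  endloop
 endfacet
 facet normal -0.420 -0.210 -0.883
  outer loop
   vertex 1.2 0.8 3.0
   vertex 4.6 2.4 1.0
   vertex 5.0 1.6 1.0
  endloop
 endfacet
 facet normal 0.543 0.169 0.822
  outer loop
   vertex 4.4 5.2 1.8
   vertex 0.4 5.4 4.4
   vertex 2.2 0.6 4.2
  endloop
 endfacet
 facet normal 0.755 -0.020 0.655
  outer loop
   vertex 4.4 5.2 1.8
   vertex 2.2 0.6 4.2
   vertex 5.0 1.6 1.0
  endloop
 endfacet
 facet normal -0.527 0.198 -0.826
  outer loop
   vertex 4.4 5.2 1.8
   vertex 4.6 2.4 1.0
   vertex 0.4 5.4 4.4
  endloop
 endfacet
 facet normal 0.535 0.267 -0.802
  outer loop
   vertex 4.4 5.2 1.8
   vertex 5.0 1.6 1.0
   vertex 4.6 2.4 1.0
  endloop
 endfacet
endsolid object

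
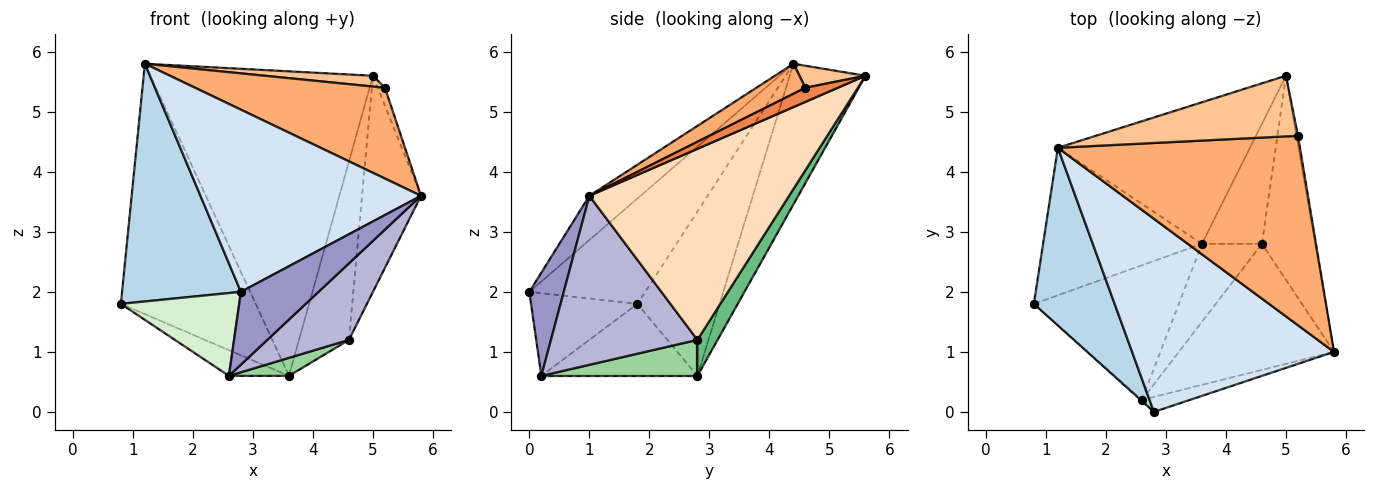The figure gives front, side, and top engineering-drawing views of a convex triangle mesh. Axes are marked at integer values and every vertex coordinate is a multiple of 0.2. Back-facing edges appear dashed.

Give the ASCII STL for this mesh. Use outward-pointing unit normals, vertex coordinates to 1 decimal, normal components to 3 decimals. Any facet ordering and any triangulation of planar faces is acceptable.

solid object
 facet normal -0.465 0.763 -0.449
  outer loop
   vertex 3.6 2.8 0.6
   vertex 0.8 1.8 1.8
   vertex 1.2 4.4 5.8
  endloop
 endfacet
 facet normal -0.295 0.867 -0.403
  outer loop
   vertex 3.6 2.8 0.6
   vertex 1.2 4.4 5.8
   vertex 5.0 5.6 5.6
  endloop
 endfacet
 facet normal -0.615 -0.631 0.472
  outer loop
   vertex 2.8 0.0 2.0
   vertex 1.2 4.4 5.8
   vertex 0.8 1.8 1.8
  endloop
 endfacet
 facet normal -0.157 -0.678 0.718
  outer loop
   vertex 2.8 0.0 2.0
   vertex 5.8 1.0 3.6
   vertex 1.2 4.4 5.8
  endloop
 endfacet
 facet normal 0.970 0.216 -0.108
  outer loop
   vertex 5.2 4.6 5.4
   vertex 5.8 1.0 3.6
   vertex 5.0 5.6 5.6
  endloop
 endfacet
 facet normal 0.111 -0.430 0.896
  outer loop
   vertex 5.2 4.6 5.4
   vertex 1.2 4.4 5.8
   vertex 5.8 1.0 3.6
  endloop
 endfacet
 facet normal 0.107 -0.174 0.979
  outer loop
   vertex 5.2 4.6 5.4
   vertex 5.0 5.6 5.6
   vertex 1.2 4.4 5.8
  endloop
 endfacet
 facet normal 0.927 0.273 -0.258
  outer loop
   vertex 4.6 2.8 1.2
   vertex 5.0 5.6 5.6
   vertex 5.8 1.0 3.6
  endloop
 endfacet
 facet normal 0.318 0.787 -0.529
  outer loop
   vertex 4.6 2.8 1.2
   vertex 3.6 2.8 0.6
   vertex 5.0 5.6 5.6
  endloop
 endfacet
 facet normal 0.505 -0.194 -0.841
  outer loop
   vertex 2.6 0.2 0.6
   vertex 3.6 2.8 0.6
   vertex 4.6 2.8 1.2
  endloop
 endfacet
 facet normal -0.439 0.169 -0.883
  outer loop
   vertex 2.6 0.2 0.6
   vertex 0.8 1.8 1.8
   vertex 3.6 2.8 0.6
  endloop
 endfacet
 facet normal -0.668 -0.744 -0.011
  outer loop
   vertex 2.6 0.2 0.6
   vertex 2.8 0.0 2.0
   vertex 0.8 1.8 1.8
  endloop
 endfacet
 facet normal 0.398 -0.898 -0.185
  outer loop
   vertex 2.6 0.2 0.6
   vertex 5.8 1.0 3.6
   vertex 2.8 0.0 2.0
  endloop
 endfacet
 facet normal 0.681 -0.380 -0.626
  outer loop
   vertex 2.6 0.2 0.6
   vertex 4.6 2.8 1.2
   vertex 5.8 1.0 3.6
  endloop
 endfacet
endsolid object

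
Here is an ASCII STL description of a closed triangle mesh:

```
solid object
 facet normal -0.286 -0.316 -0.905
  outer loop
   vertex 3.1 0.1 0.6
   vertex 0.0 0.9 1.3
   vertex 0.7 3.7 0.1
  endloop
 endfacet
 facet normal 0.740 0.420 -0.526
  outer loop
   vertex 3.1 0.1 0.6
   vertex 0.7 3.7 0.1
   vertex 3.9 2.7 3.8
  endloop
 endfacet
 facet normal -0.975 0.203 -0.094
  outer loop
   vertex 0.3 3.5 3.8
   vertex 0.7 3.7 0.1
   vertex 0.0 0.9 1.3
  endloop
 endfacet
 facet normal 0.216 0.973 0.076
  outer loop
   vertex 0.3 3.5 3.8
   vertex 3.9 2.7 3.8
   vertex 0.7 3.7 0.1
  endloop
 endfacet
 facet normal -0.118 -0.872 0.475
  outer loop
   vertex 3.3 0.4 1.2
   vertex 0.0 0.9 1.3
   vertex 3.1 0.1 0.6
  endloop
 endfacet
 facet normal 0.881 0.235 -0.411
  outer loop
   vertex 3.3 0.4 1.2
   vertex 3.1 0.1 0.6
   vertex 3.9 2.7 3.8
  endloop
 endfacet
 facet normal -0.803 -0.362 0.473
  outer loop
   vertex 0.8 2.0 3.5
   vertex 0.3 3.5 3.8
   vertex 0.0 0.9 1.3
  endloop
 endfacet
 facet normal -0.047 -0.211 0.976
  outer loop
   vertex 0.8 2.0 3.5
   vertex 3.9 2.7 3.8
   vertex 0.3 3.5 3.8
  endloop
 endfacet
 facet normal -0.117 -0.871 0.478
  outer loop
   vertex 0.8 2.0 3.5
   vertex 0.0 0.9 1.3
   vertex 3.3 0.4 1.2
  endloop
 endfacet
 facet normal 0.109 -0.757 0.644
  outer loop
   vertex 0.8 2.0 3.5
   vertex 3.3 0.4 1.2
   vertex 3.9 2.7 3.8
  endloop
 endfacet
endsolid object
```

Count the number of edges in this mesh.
15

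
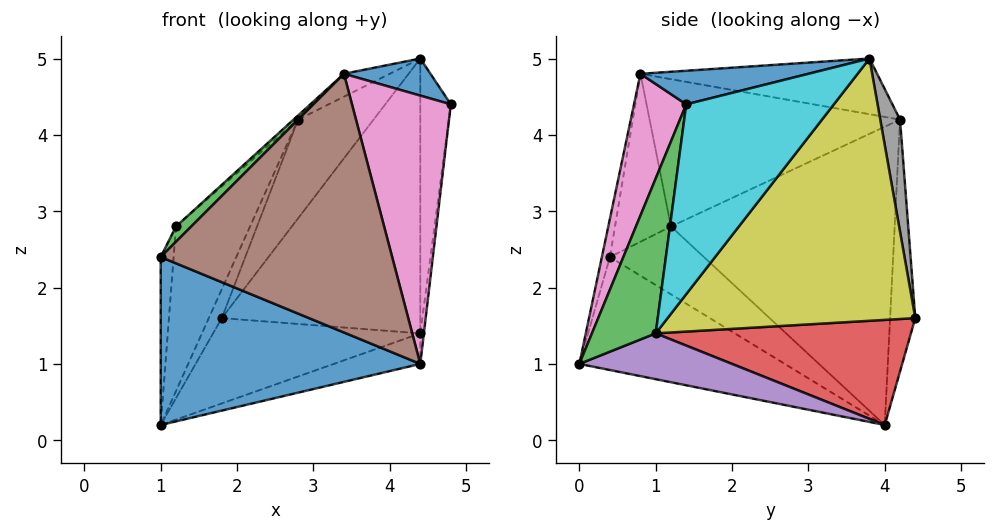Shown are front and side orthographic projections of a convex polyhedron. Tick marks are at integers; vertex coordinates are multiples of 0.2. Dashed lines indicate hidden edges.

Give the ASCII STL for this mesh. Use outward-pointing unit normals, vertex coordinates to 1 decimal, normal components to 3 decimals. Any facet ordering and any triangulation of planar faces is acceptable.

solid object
 facet normal -0.381 -0.482 -0.789
  outer loop
   vertex 1.0 4.0 0.2
   vertex 4.4 0.0 1.0
   vertex 1.0 0.4 2.4
  endloop
 endfacet
 facet normal -0.832 0.428 0.353
  outer loop
   vertex 2.8 4.2 4.2
   vertex 1.8 4.4 1.6
   vertex 1.0 4.0 0.2
  endloop
 endfacet
 facet normal 0.989 0.056 -0.139
  outer loop
   vertex 4.4 1.0 1.4
   vertex 4.8 1.4 4.4
   vertex 4.4 0.0 1.0
  endloop
 endfacet
 facet normal 0.659 0.535 -0.529
  outer loop
   vertex 4.4 1.0 1.4
   vertex 1.0 4.0 0.2
   vertex 1.8 4.4 1.6
  endloop
 endfacet
 facet normal 0.548 0.311 -0.777
  outer loop
   vertex 4.4 1.0 1.4
   vertex 4.4 0.0 1.0
   vertex 1.0 4.0 0.2
  endloop
 endfacet
 facet normal -0.034 -0.980 0.197
  outer loop
   vertex 3.4 0.8 4.8
   vertex 1.0 0.4 2.4
   vertex 4.4 0.0 1.0
  endloop
 endfacet
 facet normal 0.446 -0.845 0.295
  outer loop
   vertex 3.4 0.8 4.8
   vertex 4.4 0.0 1.0
   vertex 4.8 1.4 4.4
  endloop
 endfacet
 facet normal 0.253 0.967 -0.023
  outer loop
   vertex 4.4 3.8 5.0
   vertex 1.8 4.4 1.6
   vertex 2.8 4.2 4.2
  endloop
 endfacet
 facet normal 0.702 0.562 -0.437
  outer loop
   vertex 4.4 3.8 5.0
   vertex 4.4 1.0 1.4
   vertex 1.8 4.4 1.6
  endloop
 endfacet
 facet normal 0.967 0.200 -0.156
  outer loop
   vertex 4.4 3.8 5.0
   vertex 4.8 1.4 4.4
   vertex 4.4 1.0 1.4
  endloop
 endfacet
 facet normal 0.339 -0.175 0.924
  outer loop
   vertex 4.4 3.8 5.0
   vertex 3.4 0.8 4.8
   vertex 4.8 1.4 4.4
  endloop
 endfacet
 facet normal -0.429 0.083 0.899
  outer loop
   vertex 4.4 3.8 5.0
   vertex 2.8 4.2 4.2
   vertex 3.4 0.8 4.8
  endloop
 endfacet
 facet normal -0.679 -0.185 0.710
  outer loop
   vertex 1.2 1.2 2.8
   vertex 1.0 0.4 2.4
   vertex 3.4 0.8 4.8
  endloop
 endfacet
 facet normal -0.671 0.012 0.741
  outer loop
   vertex 1.2 1.2 2.8
   vertex 3.4 0.8 4.8
   vertex 2.8 4.2 4.2
  endloop
 endfacet
 facet normal -0.967 0.133 0.218
  outer loop
   vertex 1.2 1.2 2.8
   vertex 1.0 4.0 0.2
   vertex 1.0 0.4 2.4
  endloop
 endfacet
 facet normal -0.878 0.291 0.381
  outer loop
   vertex 1.2 1.2 2.8
   vertex 2.8 4.2 4.2
   vertex 1.0 4.0 0.2
  endloop
 endfacet
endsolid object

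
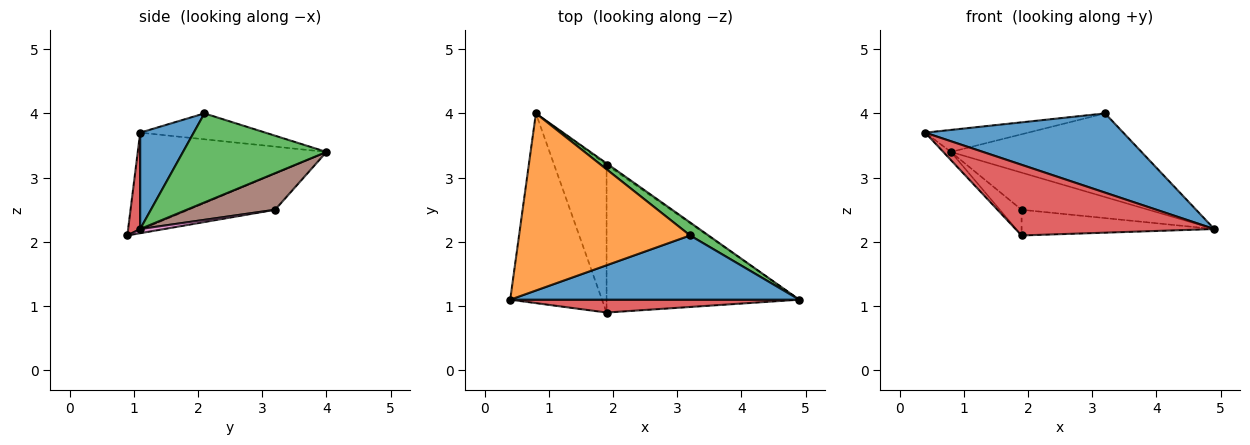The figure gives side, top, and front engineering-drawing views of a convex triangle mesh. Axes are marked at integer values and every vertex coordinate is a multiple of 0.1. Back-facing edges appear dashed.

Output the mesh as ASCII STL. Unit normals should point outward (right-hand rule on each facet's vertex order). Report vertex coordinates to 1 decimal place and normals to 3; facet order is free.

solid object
 facet normal 0.205 -0.760 0.616
  outer loop
   vertex 3.2 2.1 4.0
   vertex 0.4 1.1 3.7
   vertex 4.9 1.1 2.2
  endloop
 endfacet
 facet normal -0.149 0.122 0.981
  outer loop
   vertex 3.2 2.1 4.0
   vertex 0.8 4.0 3.4
   vertex 0.4 1.1 3.7
  endloop
 endfacet
 facet normal 0.597 0.793 0.123
  outer loop
   vertex 3.2 2.1 4.0
   vertex 4.9 1.1 2.2
   vertex 0.8 4.0 3.4
  endloop
 endfacet
 facet normal 0.060 -0.982 0.179
  outer loop
   vertex 1.9 0.9 2.1
   vertex 4.9 1.1 2.2
   vertex 0.4 1.1 3.7
  endloop
 endfacet
 facet normal -0.727 0.029 -0.686
  outer loop
   vertex 1.9 0.9 2.1
   vertex 0.4 1.1 3.7
   vertex 0.8 4.0 3.4
  endloop
 endfacet
 facet normal 0.571 0.820 -0.031
  outer loop
   vertex 1.9 3.2 2.5
   vertex 0.8 4.0 3.4
   vertex 4.9 1.1 2.2
  endloop
 endfacet
 facet normal 0.021 0.171 -0.985
  outer loop
   vertex 1.9 3.2 2.5
   vertex 4.9 1.1 2.2
   vertex 1.9 0.9 2.1
  endloop
 endfacet
 facet normal -0.563 0.142 -0.814
  outer loop
   vertex 1.9 3.2 2.5
   vertex 1.9 0.9 2.1
   vertex 0.8 4.0 3.4
  endloop
 endfacet
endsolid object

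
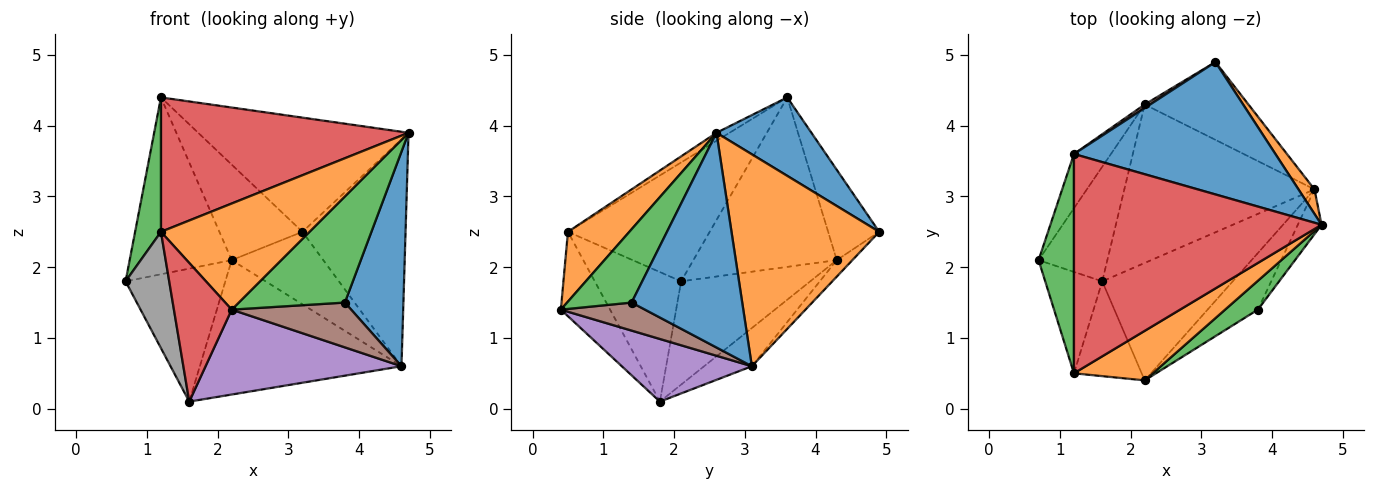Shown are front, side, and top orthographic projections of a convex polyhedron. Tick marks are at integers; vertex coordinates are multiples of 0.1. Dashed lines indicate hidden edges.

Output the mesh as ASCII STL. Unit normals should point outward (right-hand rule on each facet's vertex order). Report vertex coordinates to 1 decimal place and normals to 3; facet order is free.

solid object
 facet normal 0.283 0.627 0.726
  outer loop
   vertex 1.2 3.6 4.4
   vertex 4.7 2.6 3.9
   vertex 3.2 4.9 2.5
  endloop
 endfacet
 facet normal 0.818 0.571 0.062
  outer loop
   vertex 4.6 3.1 0.6
   vertex 3.2 4.9 2.5
   vertex 4.7 2.6 3.9
  endloop
 endfacet
 facet normal -0.944 -0.172 0.281
  outer loop
   vertex 1.2 0.5 2.5
   vertex 1.2 3.6 4.4
   vertex 0.7 2.1 1.8
  endloop
 endfacet
 facet normal -0.027 -0.522 0.852
  outer loop
   vertex 1.2 0.5 2.5
   vertex 4.7 2.6 3.9
   vertex 1.2 3.6 4.4
  endloop
 endfacet
 facet normal -0.802 0.571 -0.175
  outer loop
   vertex 2.2 4.3 2.1
   vertex 0.7 2.1 1.8
   vertex 1.2 3.6 4.4
  endloop
 endfacet
 facet normal -0.523 0.851 0.032
  outer loop
   vertex 2.2 4.3 2.1
   vertex 1.2 3.6 4.4
   vertex 3.2 4.9 2.5
  endloop
 endfacet
 facet normal -0.116 0.677 -0.727
  outer loop
   vertex 2.2 4.3 2.1
   vertex 3.2 4.9 2.5
   vertex 4.6 3.1 0.6
  endloop
 endfacet
 facet normal -0.831 -0.420 -0.366
  outer loop
   vertex 1.6 1.8 0.1
   vertex 1.2 0.5 2.5
   vertex 0.7 2.1 1.8
  endloop
 endfacet
 facet normal -0.700 0.541 -0.466
  outer loop
   vertex 1.6 1.8 0.1
   vertex 0.7 2.1 1.8
   vertex 2.2 4.3 2.1
  endloop
 endfacet
 facet normal -0.151 0.639 -0.754
  outer loop
   vertex 1.6 1.8 0.1
   vertex 2.2 4.3 2.1
   vertex 4.6 3.1 0.6
  endloop
 endfacet
 facet normal 0.880 -0.465 -0.097
  outer loop
   vertex 3.8 1.4 1.5
   vertex 4.6 3.1 0.6
   vertex 4.7 2.6 3.9
  endloop
 endfacet
 facet normal 0.351 -0.849 0.396
  outer loop
   vertex 2.2 0.4 1.4
   vertex 4.7 2.6 3.9
   vertex 1.2 0.5 2.5
  endloop
 endfacet
 facet normal 0.506 -0.832 0.226
  outer loop
   vertex 2.2 0.4 1.4
   vertex 3.8 1.4 1.5
   vertex 4.7 2.6 3.9
  endloop
 endfacet
 facet normal -0.575 -0.675 -0.462
  outer loop
   vertex 2.2 0.4 1.4
   vertex 1.2 0.5 2.5
   vertex 1.6 1.8 0.1
  endloop
 endfacet
 facet normal 0.362 -0.546 -0.755
  outer loop
   vertex 2.2 0.4 1.4
   vertex 1.6 1.8 0.1
   vertex 4.6 3.1 0.6
  endloop
 endfacet
 facet normal 0.400 -0.569 -0.718
  outer loop
   vertex 2.2 0.4 1.4
   vertex 4.6 3.1 0.6
   vertex 3.8 1.4 1.5
  endloop
 endfacet
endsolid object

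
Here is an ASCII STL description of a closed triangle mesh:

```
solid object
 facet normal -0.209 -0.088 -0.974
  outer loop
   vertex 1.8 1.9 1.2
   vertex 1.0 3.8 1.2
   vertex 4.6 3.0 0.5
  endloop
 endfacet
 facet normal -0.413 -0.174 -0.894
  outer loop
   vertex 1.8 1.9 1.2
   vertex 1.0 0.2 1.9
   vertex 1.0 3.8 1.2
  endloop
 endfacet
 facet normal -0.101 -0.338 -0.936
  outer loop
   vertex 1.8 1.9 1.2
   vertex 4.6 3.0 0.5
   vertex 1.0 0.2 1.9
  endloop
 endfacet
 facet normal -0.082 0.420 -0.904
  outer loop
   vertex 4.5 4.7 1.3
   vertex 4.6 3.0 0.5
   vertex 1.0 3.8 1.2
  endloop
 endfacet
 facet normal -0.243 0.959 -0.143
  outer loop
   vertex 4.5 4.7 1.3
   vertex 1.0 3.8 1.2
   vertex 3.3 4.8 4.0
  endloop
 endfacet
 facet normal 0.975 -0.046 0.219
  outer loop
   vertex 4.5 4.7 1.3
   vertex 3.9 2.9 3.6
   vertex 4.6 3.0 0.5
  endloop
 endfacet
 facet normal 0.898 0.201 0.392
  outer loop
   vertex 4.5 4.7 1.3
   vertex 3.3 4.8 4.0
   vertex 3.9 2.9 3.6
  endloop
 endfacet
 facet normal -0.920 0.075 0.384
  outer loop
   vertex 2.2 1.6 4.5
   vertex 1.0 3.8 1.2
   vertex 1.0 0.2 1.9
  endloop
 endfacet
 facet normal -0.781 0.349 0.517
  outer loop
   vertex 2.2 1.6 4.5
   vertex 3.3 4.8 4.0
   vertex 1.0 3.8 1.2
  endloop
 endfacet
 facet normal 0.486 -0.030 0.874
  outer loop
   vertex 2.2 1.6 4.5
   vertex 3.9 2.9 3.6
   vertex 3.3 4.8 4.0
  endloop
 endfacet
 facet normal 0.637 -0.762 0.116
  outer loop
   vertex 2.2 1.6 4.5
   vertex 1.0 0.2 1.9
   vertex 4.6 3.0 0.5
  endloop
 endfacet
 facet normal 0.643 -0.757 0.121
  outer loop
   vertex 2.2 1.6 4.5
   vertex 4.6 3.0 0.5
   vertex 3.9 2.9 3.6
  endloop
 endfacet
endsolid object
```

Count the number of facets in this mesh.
12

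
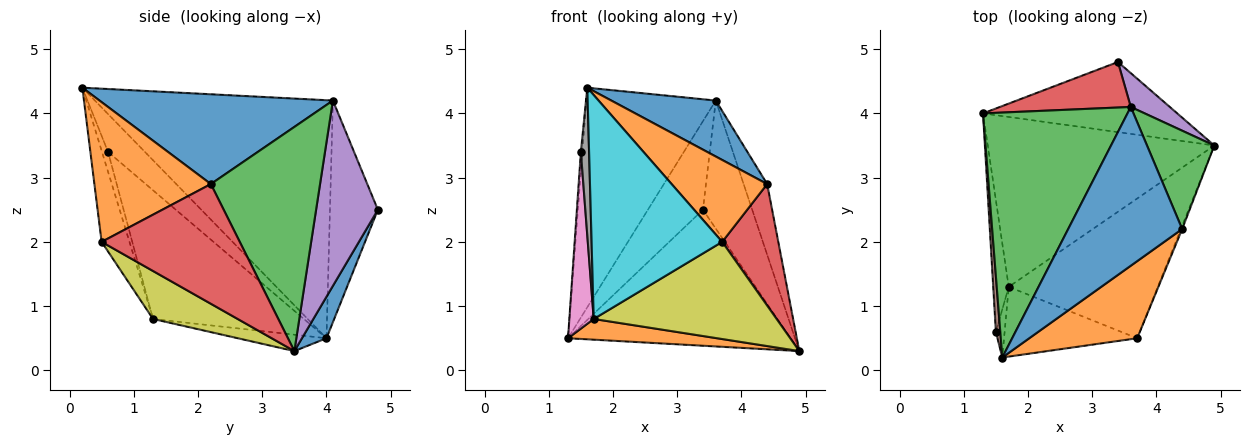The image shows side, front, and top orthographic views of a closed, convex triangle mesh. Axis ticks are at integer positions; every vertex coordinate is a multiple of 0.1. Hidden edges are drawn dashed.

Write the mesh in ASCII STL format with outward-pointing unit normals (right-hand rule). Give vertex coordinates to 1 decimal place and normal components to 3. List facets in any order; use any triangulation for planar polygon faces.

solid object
 facet normal 0.098 0.885 -0.456
  outer loop
   vertex 3.4 4.8 2.5
   vertex 4.9 3.5 0.3
   vertex 1.3 4.0 0.5
  endloop
 endfacet
 facet normal -0.072 -0.121 -0.990
  outer loop
   vertex 1.7 1.3 0.8
   vertex 1.3 4.0 0.5
   vertex 4.9 3.5 0.3
  endloop
 endfacet
 facet normal -0.775 0.422 0.470
  outer loop
   vertex 3.6 4.1 4.2
   vertex 1.3 4.0 0.5
   vertex 1.6 0.2 4.4
  endloop
 endfacet
 facet normal -0.612 0.703 0.362
  outer loop
   vertex 3.6 4.1 4.2
   vertex 3.4 4.8 2.5
   vertex 1.3 4.0 0.5
  endloop
 endfacet
 facet normal 0.771 0.615 0.163
  outer loop
   vertex 3.6 4.1 4.2
   vertex 4.9 3.5 0.3
   vertex 3.4 4.8 2.5
  endloop
 endfacet
 facet normal -0.993 0.040 0.115
  outer loop
   vertex 1.5 0.6 3.4
   vertex 1.6 0.2 4.4
   vertex 1.3 4.0 0.5
  endloop
 endfacet
 facet normal -0.980 -0.158 -0.118
  outer loop
   vertex 1.5 0.6 3.4
   vertex 1.3 4.0 0.5
   vertex 1.7 1.3 0.8
  endloop
 endfacet
 facet normal -0.575 -0.778 -0.254
  outer loop
   vertex 1.5 0.6 3.4
   vertex 1.7 1.3 0.8
   vertex 1.6 0.2 4.4
  endloop
 endfacet
 facet normal 0.255 -0.552 -0.794
  outer loop
   vertex 3.7 0.5 2.0
   vertex 1.7 1.3 0.8
   vertex 4.9 3.5 0.3
  endloop
 endfacet
 facet normal -0.199 -0.936 -0.291
  outer loop
   vertex 3.7 0.5 2.0
   vertex 1.6 0.2 4.4
   vertex 1.7 1.3 0.8
  endloop
 endfacet
 facet normal 0.596 -0.267 0.757
  outer loop
   vertex 4.4 2.2 2.9
   vertex 3.6 4.1 4.2
   vertex 1.6 0.2 4.4
  endloop
 endfacet
 facet normal 0.664 -0.545 0.513
  outer loop
   vertex 4.4 2.2 2.9
   vertex 1.6 0.2 4.4
   vertex 3.7 0.5 2.0
  endloop
 endfacet
 facet normal 0.938 0.202 0.282
  outer loop
   vertex 4.4 2.2 2.9
   vertex 4.9 3.5 0.3
   vertex 3.6 4.1 4.2
  endloop
 endfacet
 facet normal 0.926 -0.376 -0.010
  outer loop
   vertex 4.4 2.2 2.9
   vertex 3.7 0.5 2.0
   vertex 4.9 3.5 0.3
  endloop
 endfacet
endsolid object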